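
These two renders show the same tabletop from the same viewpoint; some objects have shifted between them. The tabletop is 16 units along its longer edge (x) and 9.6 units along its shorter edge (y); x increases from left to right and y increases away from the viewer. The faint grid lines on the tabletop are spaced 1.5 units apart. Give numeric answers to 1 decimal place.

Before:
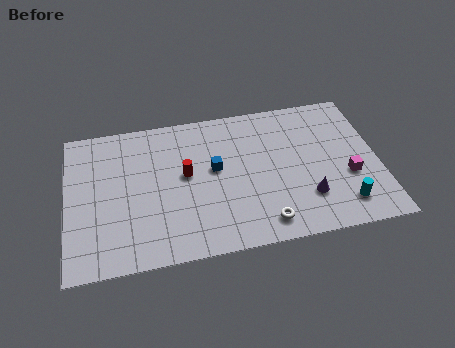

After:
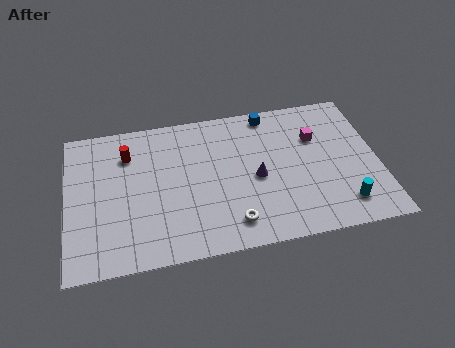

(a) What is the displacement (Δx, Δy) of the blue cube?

(3.0, 3.2)

The blue cube was at about (7.6, 5.4) and moved to about (10.6, 8.6).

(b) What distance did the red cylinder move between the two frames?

3.5

The red cylinder was near (6.1, 5.3) before and (3.2, 7.2) after, so it travelled √(2.9² + 1.9²) ≈ 3.5 units.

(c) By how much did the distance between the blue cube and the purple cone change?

-1.1

The distance was about 5.4 in the first image and 4.3 in the second, so they moved 1.1 units closer together.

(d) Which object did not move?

the cyan cylinder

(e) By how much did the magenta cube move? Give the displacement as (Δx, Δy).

(-1.5, 2.9)

The magenta cube was at about (14.4, 3.6) and moved to about (12.9, 6.5).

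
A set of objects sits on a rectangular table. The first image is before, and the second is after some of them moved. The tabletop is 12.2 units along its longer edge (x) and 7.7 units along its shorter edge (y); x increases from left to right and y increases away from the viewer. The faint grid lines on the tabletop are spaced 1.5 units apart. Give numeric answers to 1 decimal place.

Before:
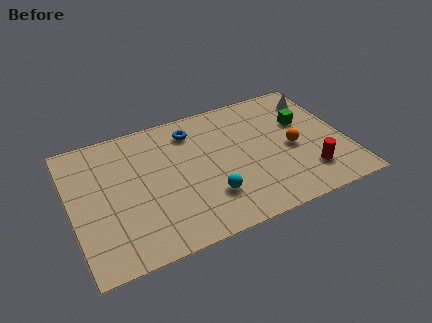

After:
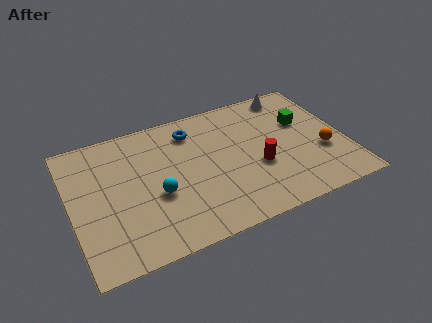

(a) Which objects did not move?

the blue torus and the green cube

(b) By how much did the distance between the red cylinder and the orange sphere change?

+1.1

They were about 1.8 units apart before and 2.9 after — 1.1 units further apart.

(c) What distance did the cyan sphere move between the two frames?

2.4

From (5.9, 2.1) to (3.7, 3.1), the cyan sphere covered √(2.2² + 1.0²) ≈ 2.4 units.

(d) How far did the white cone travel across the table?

1.3

From (11.3, 6.1) to (10.2, 6.8), the white cone covered √(1.1² + 0.7²) ≈ 1.3 units.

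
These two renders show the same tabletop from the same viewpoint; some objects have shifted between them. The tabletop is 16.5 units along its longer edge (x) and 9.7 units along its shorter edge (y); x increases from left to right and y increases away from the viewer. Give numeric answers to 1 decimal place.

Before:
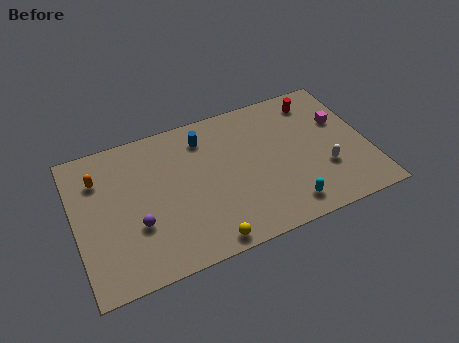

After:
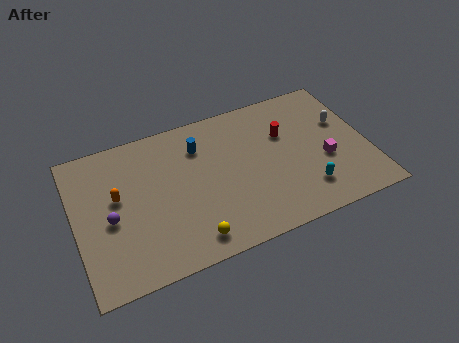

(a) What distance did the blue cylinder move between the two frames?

0.6

The blue cylinder moved from about (7.5, 7.8) to (7.2, 7.3), a distance of √(0.3² + 0.5²) ≈ 0.6.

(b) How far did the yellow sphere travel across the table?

0.9

The yellow sphere was near (6.9, 0.9) before and (6.1, 1.4) after, so it travelled √(0.8² + 0.5²) ≈ 0.9 units.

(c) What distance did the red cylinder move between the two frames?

2.6

From (14.0, 8.1) to (12.0, 6.4), the red cylinder covered √(2.0² + 1.7²) ≈ 2.6 units.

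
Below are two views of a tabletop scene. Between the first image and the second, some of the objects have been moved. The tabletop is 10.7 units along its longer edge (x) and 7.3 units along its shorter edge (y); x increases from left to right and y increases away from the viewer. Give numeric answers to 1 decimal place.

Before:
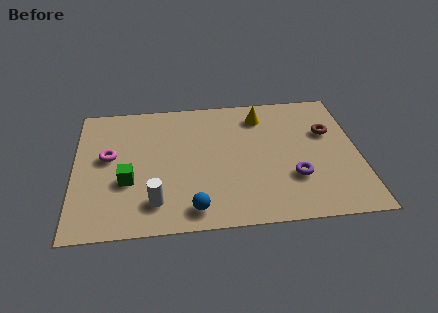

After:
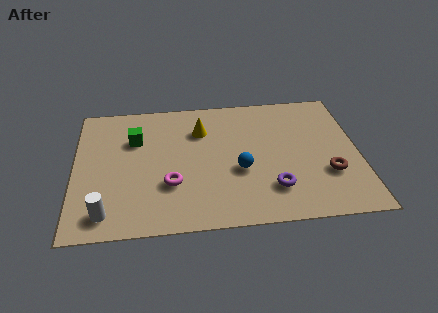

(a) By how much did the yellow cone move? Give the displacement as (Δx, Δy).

(-2.3, -0.6)

From the two frames, the yellow cone sits at roughly (7.1, 5.9) before and (4.8, 5.3) after.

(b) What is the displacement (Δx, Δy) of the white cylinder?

(-1.8, -0.4)

The white cylinder was at about (3.0, 1.5) and moved to about (1.2, 1.1).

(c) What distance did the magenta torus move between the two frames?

2.9

The magenta torus moved from about (1.3, 4.1) to (3.6, 2.4), a distance of √(2.3² + 1.7²) ≈ 2.9.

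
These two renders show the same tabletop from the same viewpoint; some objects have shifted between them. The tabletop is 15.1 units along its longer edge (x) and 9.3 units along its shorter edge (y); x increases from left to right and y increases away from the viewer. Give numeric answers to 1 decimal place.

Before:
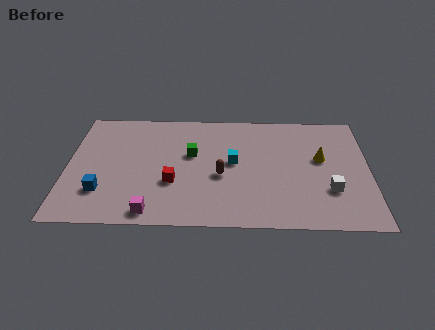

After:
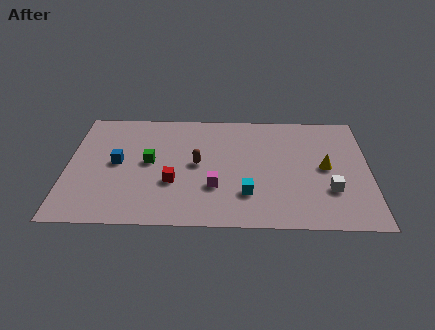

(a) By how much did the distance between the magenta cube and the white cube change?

-3.3

They were about 9.0 units apart before and 5.7 after — 3.3 units closer together.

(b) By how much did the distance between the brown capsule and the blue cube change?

-2.1

They were about 6.1 units apart before and 4.0 after — 2.1 units closer together.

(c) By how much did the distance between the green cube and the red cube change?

-0.5

The distance was about 2.5 in the first image and 2.0 in the second, so they moved 0.5 units closer together.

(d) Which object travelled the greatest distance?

the magenta cube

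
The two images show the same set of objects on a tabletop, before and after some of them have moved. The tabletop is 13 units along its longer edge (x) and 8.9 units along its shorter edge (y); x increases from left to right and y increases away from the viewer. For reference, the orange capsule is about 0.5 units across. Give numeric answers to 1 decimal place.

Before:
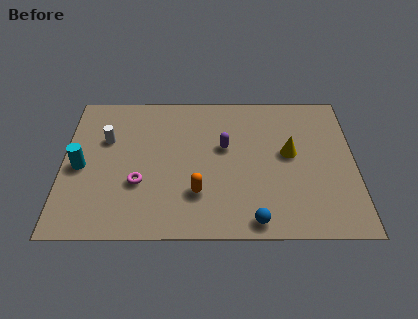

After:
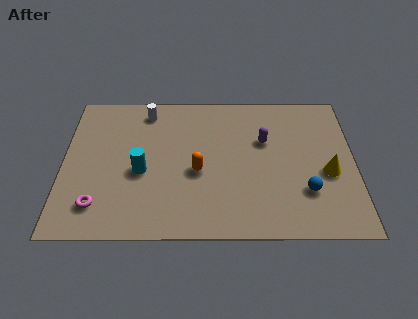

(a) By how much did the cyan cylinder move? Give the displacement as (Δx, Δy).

(2.7, -0.3)

The cyan cylinder was at about (0.8, 4.1) and moved to about (3.5, 3.8).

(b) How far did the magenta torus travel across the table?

2.2

The magenta torus moved from about (3.4, 3.1) to (1.6, 1.8), a distance of √(1.8² + 1.3²) ≈ 2.2.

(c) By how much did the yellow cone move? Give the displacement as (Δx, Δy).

(1.7, -1.2)

From the two frames, the yellow cone sits at roughly (10.1, 4.9) before and (11.8, 3.7) after.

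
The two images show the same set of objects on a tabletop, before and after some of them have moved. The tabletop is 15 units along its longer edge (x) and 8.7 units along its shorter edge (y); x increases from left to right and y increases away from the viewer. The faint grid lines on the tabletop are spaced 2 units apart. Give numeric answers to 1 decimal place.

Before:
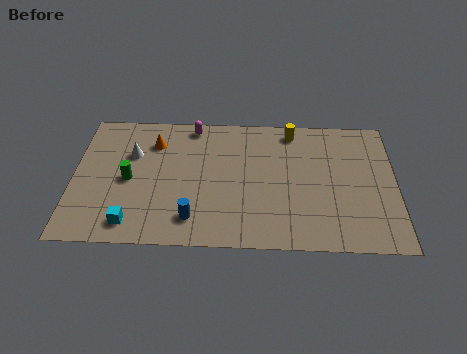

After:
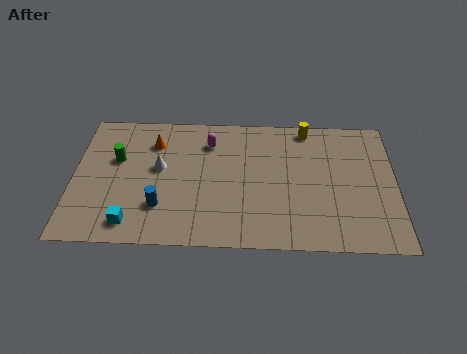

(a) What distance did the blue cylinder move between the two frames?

1.7

From (5.6, 1.7) to (4.1, 2.4), the blue cylinder covered √(1.5² + 0.7²) ≈ 1.7 units.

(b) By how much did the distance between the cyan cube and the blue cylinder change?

-1.1

Before: roughly 2.8 units apart; after: 1.7. That's 1.1 units closer together.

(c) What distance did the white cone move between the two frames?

1.6

The white cone was near (2.7, 5.8) before and (4.0, 4.9) after, so it travelled √(1.3² + 0.9²) ≈ 1.6 units.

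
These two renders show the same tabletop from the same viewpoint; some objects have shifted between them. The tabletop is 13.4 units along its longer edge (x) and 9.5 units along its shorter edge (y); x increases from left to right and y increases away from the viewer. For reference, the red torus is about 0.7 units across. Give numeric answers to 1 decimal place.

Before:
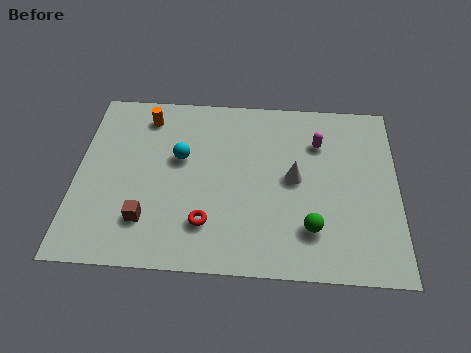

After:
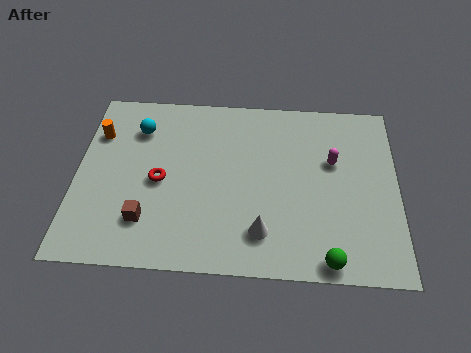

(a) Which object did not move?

the brown cube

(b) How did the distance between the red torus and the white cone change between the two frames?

+0.5

The distance was about 4.4 in the first image and 4.9 in the second, so they moved 0.5 units further apart.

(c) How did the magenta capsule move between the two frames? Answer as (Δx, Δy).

(0.6, -1.0)

From the two frames, the magenta capsule sits at roughly (10.1, 6.9) before and (10.7, 5.9) after.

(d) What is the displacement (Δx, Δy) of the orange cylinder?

(-2.0, -1.1)

The orange cylinder was at about (2.8, 7.9) and moved to about (0.8, 6.8).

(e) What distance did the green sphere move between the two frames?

1.7

The green sphere was near (9.8, 2.3) before and (10.5, 0.8) after, so it travelled √(0.7² + 1.5²) ≈ 1.7 units.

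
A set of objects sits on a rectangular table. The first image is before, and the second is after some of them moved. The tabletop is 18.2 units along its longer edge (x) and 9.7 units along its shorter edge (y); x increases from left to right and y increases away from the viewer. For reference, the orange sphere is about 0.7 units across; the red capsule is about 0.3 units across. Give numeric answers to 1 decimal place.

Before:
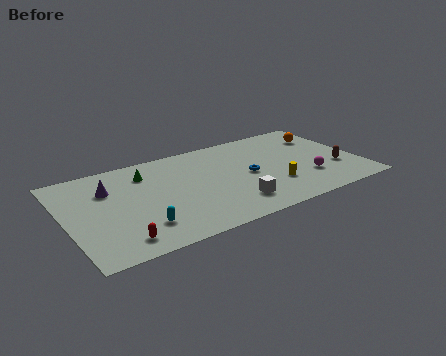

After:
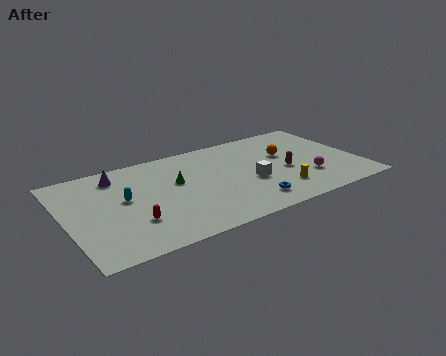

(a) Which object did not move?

the magenta sphere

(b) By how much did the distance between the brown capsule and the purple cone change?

-3.6

They were about 14.4 units apart before and 10.8 after — 3.6 units closer together.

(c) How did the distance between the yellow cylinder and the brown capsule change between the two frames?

-2.1

Before: roughly 4.1 units apart; after: 2.0. That's 2.1 units closer together.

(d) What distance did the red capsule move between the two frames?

1.7

From (2.8, 1.5) to (3.8, 2.9), the red capsule covered √(1.0² + 1.4²) ≈ 1.7 units.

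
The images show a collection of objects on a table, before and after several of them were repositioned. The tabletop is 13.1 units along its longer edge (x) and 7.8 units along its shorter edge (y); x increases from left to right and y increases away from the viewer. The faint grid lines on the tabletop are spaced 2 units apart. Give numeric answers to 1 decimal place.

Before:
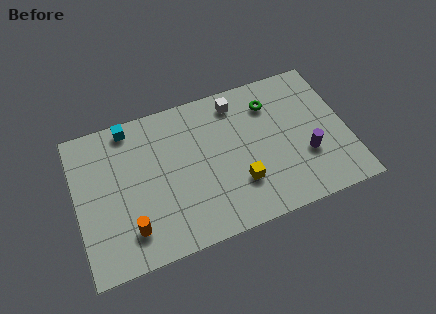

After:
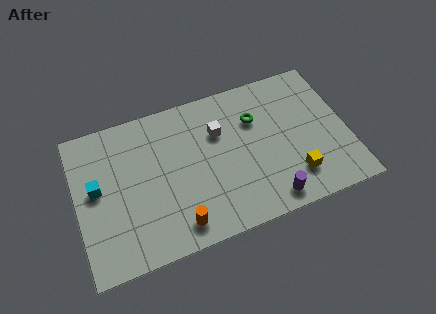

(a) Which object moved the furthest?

the cyan cube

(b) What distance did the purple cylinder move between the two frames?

2.6

From (11.0, 2.7) to (9.0, 1.0), the purple cylinder covered √(2.0² + 1.7²) ≈ 2.6 units.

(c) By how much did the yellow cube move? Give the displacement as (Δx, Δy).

(2.6, -0.5)

From the two frames, the yellow cube sits at roughly (7.7, 2.3) before and (10.3, 1.8) after.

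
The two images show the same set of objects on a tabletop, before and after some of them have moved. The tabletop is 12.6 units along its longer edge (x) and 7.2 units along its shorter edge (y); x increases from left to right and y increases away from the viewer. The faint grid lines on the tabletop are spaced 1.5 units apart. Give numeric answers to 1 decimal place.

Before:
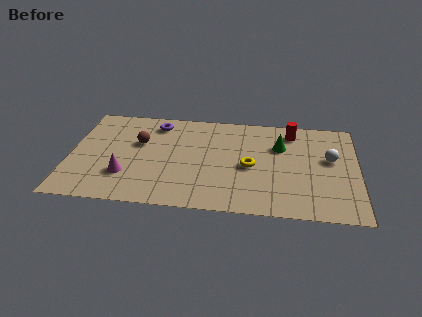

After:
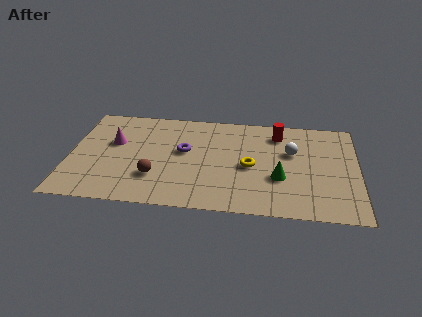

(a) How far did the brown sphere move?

2.5

The brown sphere moved from about (3.0, 4.5) to (3.8, 2.1), a distance of √(0.8² + 2.4²) ≈ 2.5.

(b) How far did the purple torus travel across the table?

2.3

The purple torus moved from about (3.7, 6.0) to (5.0, 4.1), a distance of √(1.3² + 1.9²) ≈ 2.3.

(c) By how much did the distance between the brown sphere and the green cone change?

-0.8

The distance was about 6.2 in the first image and 5.4 in the second, so they moved 0.8 units closer together.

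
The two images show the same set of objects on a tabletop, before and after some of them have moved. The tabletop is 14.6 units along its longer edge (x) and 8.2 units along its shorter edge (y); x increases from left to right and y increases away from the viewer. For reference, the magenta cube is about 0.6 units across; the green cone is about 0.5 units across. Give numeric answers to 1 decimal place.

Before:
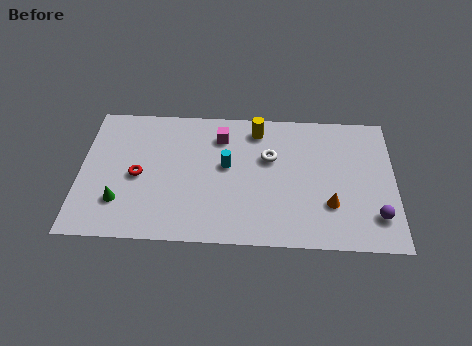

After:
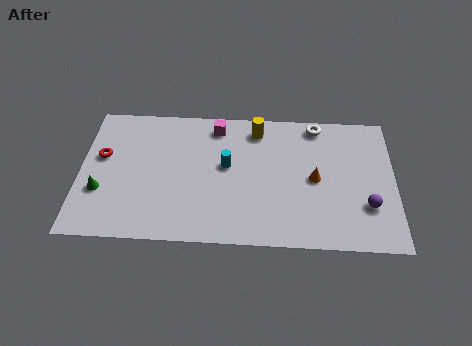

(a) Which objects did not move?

the yellow cylinder and the cyan cylinder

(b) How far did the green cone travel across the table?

1.1

From (1.9, 2.2) to (1.0, 2.8), the green cone covered √(0.9² + 0.6²) ≈ 1.1 units.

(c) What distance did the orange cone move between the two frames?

1.7

From (11.6, 2.5) to (10.9, 4.0), the orange cone covered √(0.7² + 1.5²) ≈ 1.7 units.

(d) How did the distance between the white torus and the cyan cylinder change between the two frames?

+2.9

Before: roughly 2.1 units apart; after: 5.0. That's 2.9 units further apart.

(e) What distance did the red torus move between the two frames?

2.0

The red torus moved from about (2.7, 3.8) to (1.0, 4.9), a distance of √(1.7² + 1.1²) ≈ 2.0.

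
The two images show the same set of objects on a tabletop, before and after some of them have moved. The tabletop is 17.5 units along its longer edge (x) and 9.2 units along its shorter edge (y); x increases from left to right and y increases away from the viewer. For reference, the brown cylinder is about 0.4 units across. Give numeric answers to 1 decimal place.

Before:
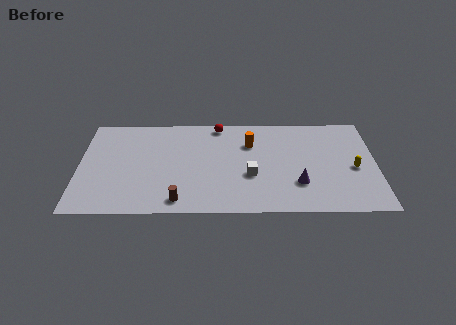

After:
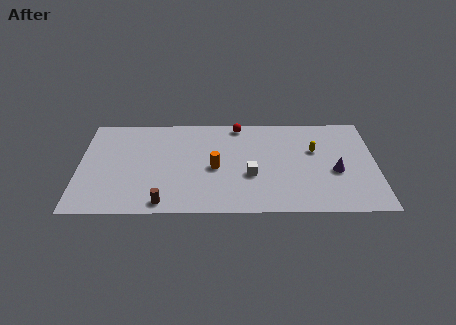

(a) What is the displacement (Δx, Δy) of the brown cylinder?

(-0.9, -0.2)

From the two frames, the brown cylinder sits at roughly (5.9, 1.2) before and (5.0, 1.0) after.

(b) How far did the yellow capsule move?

2.9

The yellow capsule moved from about (16.2, 4.1) to (13.9, 5.8), a distance of √(2.3² + 1.7²) ≈ 2.9.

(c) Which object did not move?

the white cube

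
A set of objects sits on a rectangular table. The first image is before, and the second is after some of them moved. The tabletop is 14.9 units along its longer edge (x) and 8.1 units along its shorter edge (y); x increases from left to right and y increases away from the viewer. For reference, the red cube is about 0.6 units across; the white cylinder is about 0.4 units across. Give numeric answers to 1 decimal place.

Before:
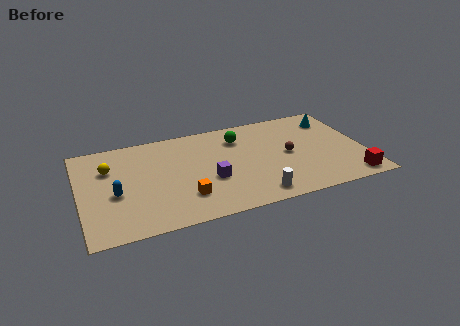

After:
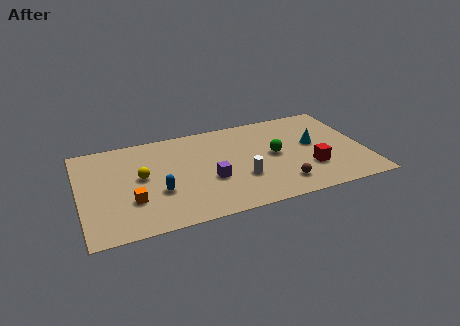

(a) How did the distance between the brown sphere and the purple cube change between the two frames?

-0.4

Before: roughly 4.3 units apart; after: 3.9. That's 0.4 units closer together.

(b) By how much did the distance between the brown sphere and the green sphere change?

-0.7

The distance was about 3.3 in the first image and 2.6 in the second, so they moved 0.7 units closer together.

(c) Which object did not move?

the purple cube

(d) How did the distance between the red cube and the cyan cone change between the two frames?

-3.4

The distance was about 5.4 in the first image and 2.0 in the second, so they moved 3.4 units closer together.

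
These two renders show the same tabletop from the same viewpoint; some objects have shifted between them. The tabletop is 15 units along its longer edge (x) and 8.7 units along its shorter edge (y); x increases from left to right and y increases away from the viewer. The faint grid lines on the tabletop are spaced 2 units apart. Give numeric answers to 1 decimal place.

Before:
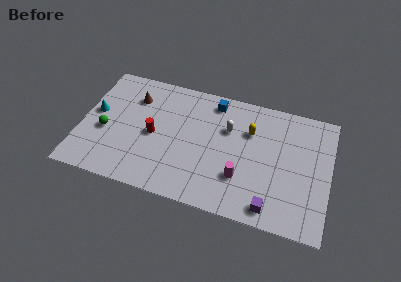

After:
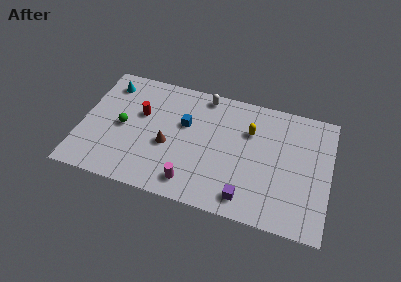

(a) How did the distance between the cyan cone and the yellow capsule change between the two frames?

-0.6

Before: roughly 9.4 units apart; after: 8.8. That's 0.6 units closer together.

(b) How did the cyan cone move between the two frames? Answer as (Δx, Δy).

(0.6, 2.3)

From the two frames, the cyan cone sits at roughly (0.8, 4.8) before and (1.4, 7.1) after.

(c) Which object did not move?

the yellow capsule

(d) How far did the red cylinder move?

1.6

From (4.4, 4.1) to (3.5, 5.4), the red cylinder covered √(0.9² + 1.3²) ≈ 1.6 units.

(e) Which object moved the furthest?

the brown cone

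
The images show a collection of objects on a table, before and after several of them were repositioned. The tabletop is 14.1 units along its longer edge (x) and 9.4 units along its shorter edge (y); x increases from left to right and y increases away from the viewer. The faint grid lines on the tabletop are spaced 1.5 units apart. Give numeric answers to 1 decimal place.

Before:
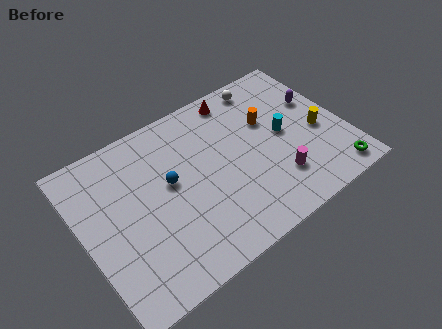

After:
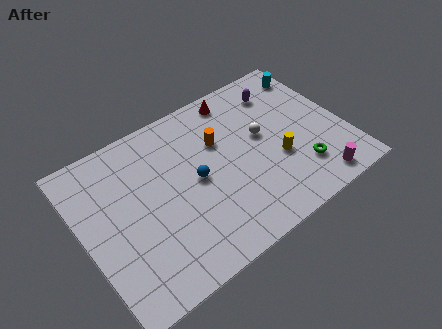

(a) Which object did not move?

the red cone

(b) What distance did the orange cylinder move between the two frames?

2.7

The orange cylinder was near (10.3, 6.0) before and (7.6, 6.2) after, so it travelled √(2.7² + 0.2²) ≈ 2.7 units.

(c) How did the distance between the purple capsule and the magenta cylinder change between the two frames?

+1.8

The distance was about 4.6 in the first image and 6.4 in the second, so they moved 1.8 units further apart.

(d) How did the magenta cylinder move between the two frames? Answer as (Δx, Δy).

(1.9, -1.3)

From the two frames, the magenta cylinder sits at roughly (10.0, 2.4) before and (11.9, 1.1) after.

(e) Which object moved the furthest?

the cyan cylinder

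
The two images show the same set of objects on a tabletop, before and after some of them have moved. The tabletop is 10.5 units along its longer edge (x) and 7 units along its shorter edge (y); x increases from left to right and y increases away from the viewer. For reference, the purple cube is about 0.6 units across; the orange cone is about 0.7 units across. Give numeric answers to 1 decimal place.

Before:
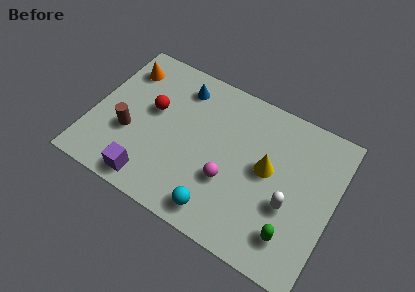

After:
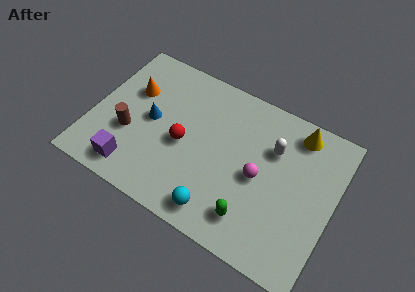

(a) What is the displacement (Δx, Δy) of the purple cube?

(-0.8, 0.2)

The purple cube was at about (2.9, 0.9) and moved to about (2.1, 1.1).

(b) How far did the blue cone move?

2.3

The blue cone moved from about (3.5, 5.7) to (2.5, 3.6), a distance of √(1.0² + 2.1²) ≈ 2.3.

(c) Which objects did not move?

the cyan sphere and the brown cylinder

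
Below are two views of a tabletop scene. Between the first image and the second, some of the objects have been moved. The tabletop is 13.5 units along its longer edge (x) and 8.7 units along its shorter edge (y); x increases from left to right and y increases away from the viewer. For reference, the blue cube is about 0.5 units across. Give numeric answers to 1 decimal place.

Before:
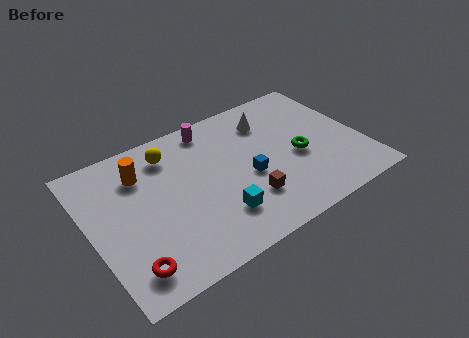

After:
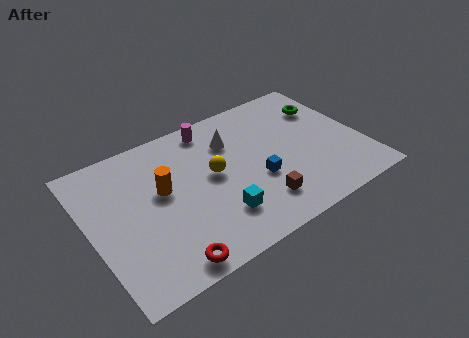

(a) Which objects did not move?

the cyan cube and the magenta cylinder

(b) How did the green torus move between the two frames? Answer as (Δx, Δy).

(1.9, 2.5)

The green torus was at about (10.3, 3.8) and moved to about (12.2, 6.3).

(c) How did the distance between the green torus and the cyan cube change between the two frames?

+2.8

They were about 4.7 units apart before and 7.5 after — 2.8 units further apart.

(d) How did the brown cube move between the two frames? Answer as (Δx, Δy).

(0.5, -0.5)

From the two frames, the brown cube sits at roughly (7.4, 2.4) before and (7.9, 1.9) after.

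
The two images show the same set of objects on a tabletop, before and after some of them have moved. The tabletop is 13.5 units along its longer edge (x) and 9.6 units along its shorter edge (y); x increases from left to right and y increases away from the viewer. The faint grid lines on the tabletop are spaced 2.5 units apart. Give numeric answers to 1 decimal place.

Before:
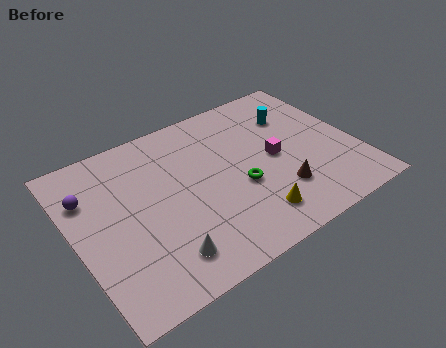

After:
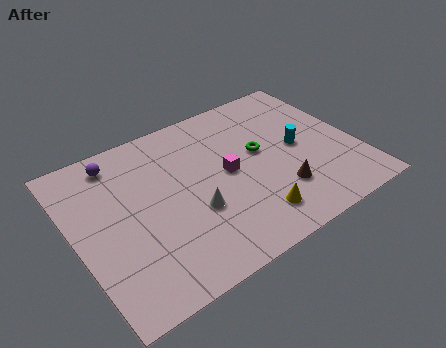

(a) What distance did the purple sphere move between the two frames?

2.1

From (0.9, 6.8) to (2.5, 8.2), the purple sphere covered √(1.6² + 1.4²) ≈ 2.1 units.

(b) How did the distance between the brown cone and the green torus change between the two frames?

+0.7

Before: roughly 2.1 units apart; after: 2.8. That's 0.7 units further apart.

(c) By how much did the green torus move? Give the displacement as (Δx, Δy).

(1.3, 1.6)

From the two frames, the green torus sits at roughly (7.7, 3.8) before and (9.0, 5.4) after.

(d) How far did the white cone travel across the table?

2.5

From (3.6, 1.8) to (5.4, 3.5), the white cone covered √(1.8² + 1.7²) ≈ 2.5 units.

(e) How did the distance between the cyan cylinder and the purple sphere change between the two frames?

-1.1

The distance was about 10.1 in the first image and 9.0 in the second, so they moved 1.1 units closer together.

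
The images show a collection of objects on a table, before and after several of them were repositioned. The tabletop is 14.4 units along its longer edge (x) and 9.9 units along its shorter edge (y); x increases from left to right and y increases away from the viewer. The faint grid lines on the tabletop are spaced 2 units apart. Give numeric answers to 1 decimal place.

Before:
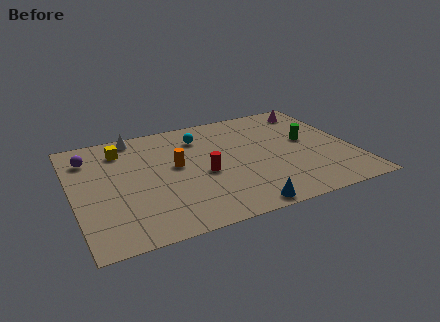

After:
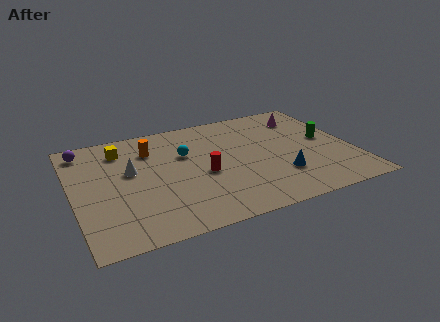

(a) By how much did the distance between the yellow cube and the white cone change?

+0.8

The distance was about 1.3 in the first image and 2.1 in the second, so they moved 0.8 units further apart.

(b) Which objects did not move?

the red cylinder and the yellow cube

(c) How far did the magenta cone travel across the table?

0.8

From (12.9, 8.4) to (12.4, 7.8), the magenta cone covered √(0.5² + 0.6²) ≈ 0.8 units.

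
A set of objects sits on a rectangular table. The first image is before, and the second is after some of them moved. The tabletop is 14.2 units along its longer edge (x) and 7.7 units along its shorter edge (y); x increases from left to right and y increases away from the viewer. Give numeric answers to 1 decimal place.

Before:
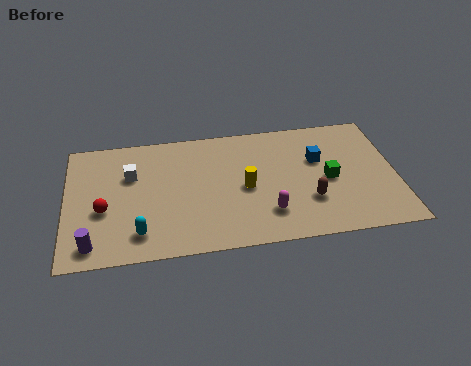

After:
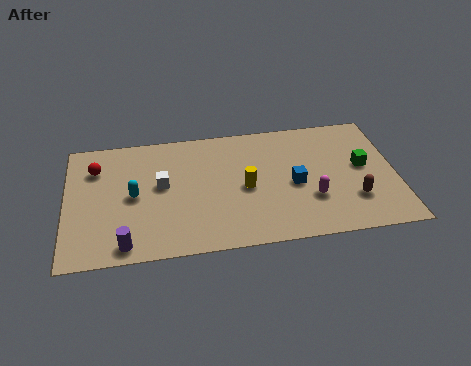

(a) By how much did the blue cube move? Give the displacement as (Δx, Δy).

(-1.1, -1.4)

The blue cube started near (10.9, 4.9) and ended near (9.8, 3.5).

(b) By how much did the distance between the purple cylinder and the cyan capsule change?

+0.9

The distance was about 2.0 in the first image and 2.9 in the second, so they moved 0.9 units further apart.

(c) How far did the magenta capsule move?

2.0

From (8.6, 1.9) to (10.5, 2.5), the magenta capsule covered √(1.9² + 0.6²) ≈ 2.0 units.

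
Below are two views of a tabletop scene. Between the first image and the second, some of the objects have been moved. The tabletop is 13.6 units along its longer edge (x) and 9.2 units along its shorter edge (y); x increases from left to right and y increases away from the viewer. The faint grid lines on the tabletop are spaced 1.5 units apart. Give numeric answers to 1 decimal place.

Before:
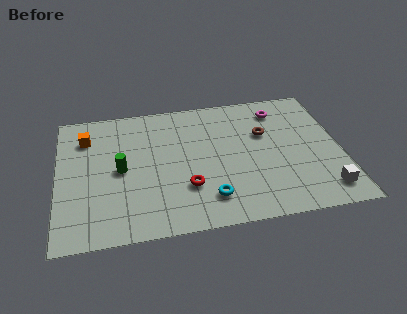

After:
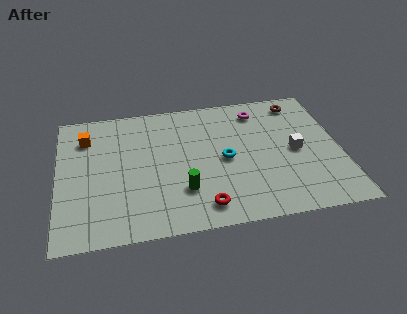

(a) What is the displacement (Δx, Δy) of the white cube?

(-1.2, 2.9)

From the two frames, the white cube sits at roughly (12.6, 1.5) before and (11.4, 4.4) after.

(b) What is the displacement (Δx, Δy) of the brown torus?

(1.8, 2.0)

The brown torus was at about (10.0, 5.9) and moved to about (11.8, 7.9).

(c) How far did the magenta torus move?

1.0

The magenta torus was near (10.8, 7.5) before and (9.8, 7.6) after, so it travelled √(1.0² + 0.1²) ≈ 1.0 units.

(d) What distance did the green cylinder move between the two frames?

3.5

The green cylinder was near (3.0, 4.5) before and (5.9, 2.6) after, so it travelled √(2.9² + 1.9²) ≈ 3.5 units.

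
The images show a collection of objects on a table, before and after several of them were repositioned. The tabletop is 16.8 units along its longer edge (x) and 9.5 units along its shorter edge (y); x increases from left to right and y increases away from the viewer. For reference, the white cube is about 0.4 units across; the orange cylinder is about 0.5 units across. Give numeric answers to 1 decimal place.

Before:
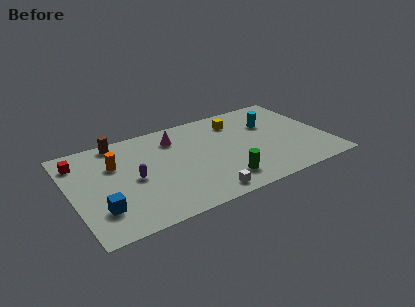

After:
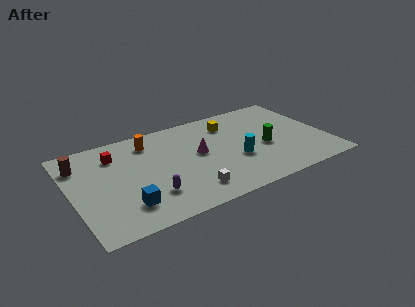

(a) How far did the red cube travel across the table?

2.3

The red cube moved from about (0.8, 7.6) to (3.1, 7.3), a distance of √(2.3² + 0.3²) ≈ 2.3.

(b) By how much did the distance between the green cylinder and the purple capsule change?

+2.0

They were about 6.1 units apart before and 8.1 after — 2.0 units further apart.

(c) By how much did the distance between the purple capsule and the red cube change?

+0.6

The distance was about 4.5 in the first image and 5.1 in the second, so they moved 0.6 units further apart.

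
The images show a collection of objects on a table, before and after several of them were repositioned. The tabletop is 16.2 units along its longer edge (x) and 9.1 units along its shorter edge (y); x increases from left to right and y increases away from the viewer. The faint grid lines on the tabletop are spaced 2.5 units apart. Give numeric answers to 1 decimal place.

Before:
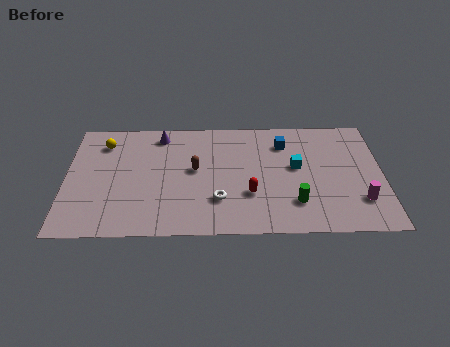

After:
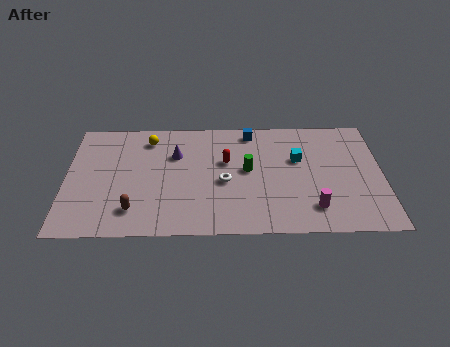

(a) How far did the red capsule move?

2.9

The red capsule moved from about (9.4, 3.0) to (8.2, 5.6), a distance of √(1.2² + 2.6²) ≈ 2.9.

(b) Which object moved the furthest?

the brown capsule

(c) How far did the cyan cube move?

0.6

The cyan cube moved from about (11.8, 5.1) to (11.9, 5.7), a distance of √(0.1² + 0.6²) ≈ 0.6.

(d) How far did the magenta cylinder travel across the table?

2.5

The magenta cylinder moved from about (15.0, 2.4) to (12.6, 1.9), a distance of √(2.4² + 0.5²) ≈ 2.5.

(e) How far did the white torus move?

1.4

From (7.8, 2.6) to (8.1, 4.0), the white torus covered √(0.3² + 1.4²) ≈ 1.4 units.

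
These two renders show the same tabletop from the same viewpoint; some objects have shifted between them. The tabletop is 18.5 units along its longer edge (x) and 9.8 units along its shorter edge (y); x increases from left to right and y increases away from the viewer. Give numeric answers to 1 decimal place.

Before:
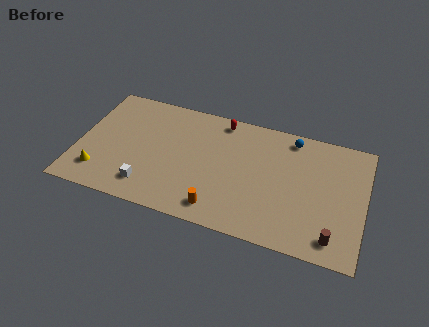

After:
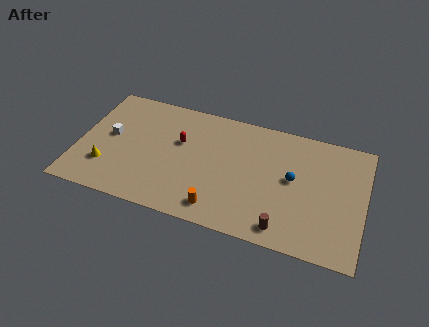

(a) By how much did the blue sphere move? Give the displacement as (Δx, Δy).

(0.3, -3.3)

The blue sphere was at about (13.6, 8.6) and moved to about (13.9, 5.3).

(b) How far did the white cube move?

4.4

From (4.8, 1.9) to (2.0, 5.3), the white cube covered √(2.8² + 3.4²) ≈ 4.4 units.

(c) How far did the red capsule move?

3.6

The red capsule was near (9.0, 8.7) before and (6.5, 6.1) after, so it travelled √(2.5² + 2.6²) ≈ 3.6 units.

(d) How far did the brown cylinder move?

3.1

The brown cylinder was near (16.7, 1.5) before and (13.6, 1.3) after, so it travelled √(3.1² + 0.2²) ≈ 3.1 units.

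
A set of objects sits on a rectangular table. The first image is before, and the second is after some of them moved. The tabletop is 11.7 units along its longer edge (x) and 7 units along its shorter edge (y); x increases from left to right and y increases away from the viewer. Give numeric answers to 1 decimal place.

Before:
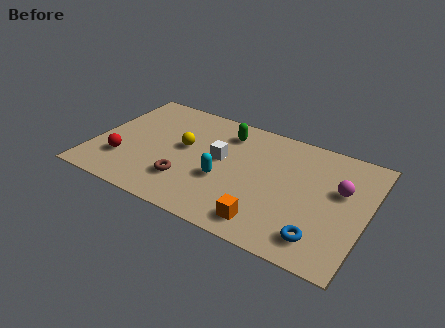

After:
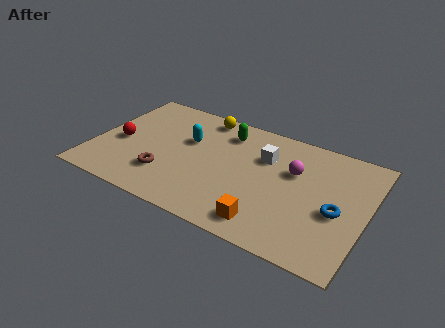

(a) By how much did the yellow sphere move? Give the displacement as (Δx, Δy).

(0.5, 2.3)

From the two frames, the yellow sphere sits at roughly (3.8, 3.9) before and (4.3, 6.2) after.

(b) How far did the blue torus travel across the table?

1.8

From (10.0, 1.3) to (10.5, 3.0), the blue torus covered √(0.5² + 1.7²) ≈ 1.8 units.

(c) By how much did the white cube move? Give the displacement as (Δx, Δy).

(1.8, 0.9)

The white cube was at about (5.4, 3.9) and moved to about (7.2, 4.8).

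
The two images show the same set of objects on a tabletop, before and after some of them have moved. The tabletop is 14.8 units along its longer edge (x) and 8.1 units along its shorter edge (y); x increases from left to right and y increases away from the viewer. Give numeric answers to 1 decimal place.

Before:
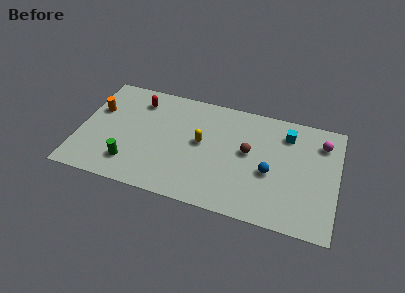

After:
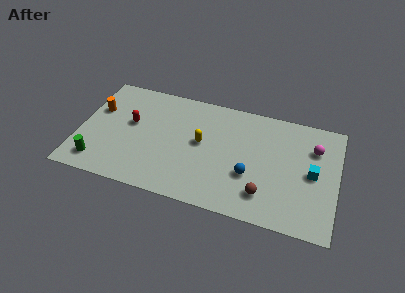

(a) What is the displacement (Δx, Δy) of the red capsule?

(-0.3, -1.8)

The red capsule was at about (3.2, 6.5) and moved to about (2.9, 4.7).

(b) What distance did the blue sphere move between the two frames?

1.2

The blue sphere was near (11.0, 3.4) before and (9.9, 2.9) after, so it travelled √(1.1² + 0.5²) ≈ 1.2 units.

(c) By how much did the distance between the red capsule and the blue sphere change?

-1.2

The distance was about 8.4 in the first image and 7.2 in the second, so they moved 1.2 units closer together.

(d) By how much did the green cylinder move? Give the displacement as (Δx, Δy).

(-1.8, -0.4)

The green cylinder started near (3.1, 1.8) and ended near (1.3, 1.4).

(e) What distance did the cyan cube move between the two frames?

2.9

The cyan cube was near (11.8, 6.4) before and (13.4, 4.0) after, so it travelled √(1.6² + 2.4²) ≈ 2.9 units.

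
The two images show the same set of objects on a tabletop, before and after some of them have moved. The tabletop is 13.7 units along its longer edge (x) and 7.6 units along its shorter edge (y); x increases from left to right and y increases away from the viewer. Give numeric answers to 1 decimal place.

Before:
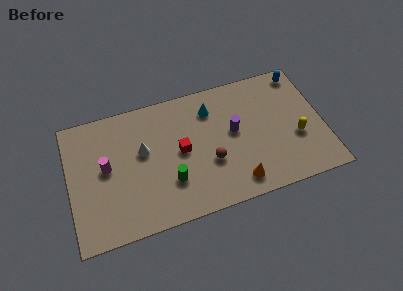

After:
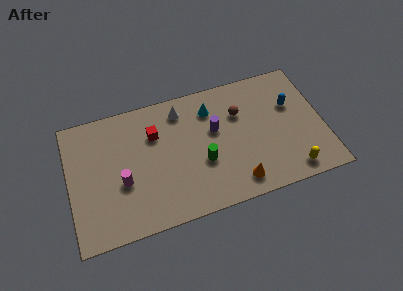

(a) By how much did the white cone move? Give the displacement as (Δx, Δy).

(2.2, 1.8)

The white cone started near (4.0, 4.5) and ended near (6.2, 6.3).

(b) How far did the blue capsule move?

1.9

The blue capsule moved from about (12.8, 6.7) to (12.1, 4.9), a distance of √(0.7² + 1.8²) ≈ 1.9.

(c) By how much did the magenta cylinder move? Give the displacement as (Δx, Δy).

(0.8, -1.1)

The magenta cylinder started near (2.0, 4.1) and ended near (2.8, 3.0).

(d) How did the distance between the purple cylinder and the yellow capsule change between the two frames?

+1.7

The distance was about 3.5 in the first image and 5.2 in the second, so they moved 1.7 units further apart.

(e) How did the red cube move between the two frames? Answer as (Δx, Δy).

(-1.3, 1.4)

The red cube was at about (6.0, 3.9) and moved to about (4.7, 5.3).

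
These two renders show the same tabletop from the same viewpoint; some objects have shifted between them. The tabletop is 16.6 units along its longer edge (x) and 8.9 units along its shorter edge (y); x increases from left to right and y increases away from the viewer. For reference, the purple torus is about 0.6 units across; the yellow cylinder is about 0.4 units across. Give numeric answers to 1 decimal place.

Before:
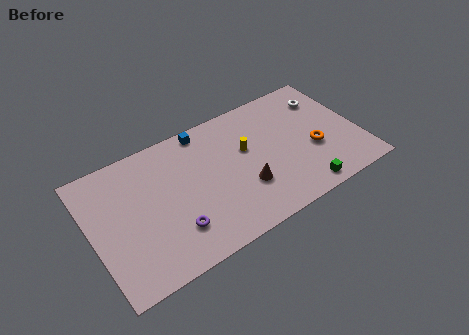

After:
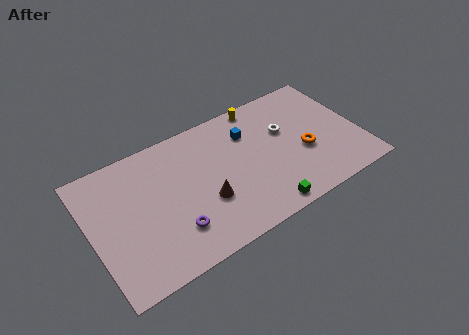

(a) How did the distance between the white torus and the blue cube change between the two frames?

-5.3

They were about 7.7 units apart before and 2.4 after — 5.3 units closer together.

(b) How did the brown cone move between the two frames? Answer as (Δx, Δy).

(-2.4, 0.3)

The brown cone started near (9.2, 2.9) and ended near (6.8, 3.2).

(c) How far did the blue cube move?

3.0

The blue cube was near (7.4, 8.0) before and (10.0, 6.5) after, so it travelled √(2.6² + 1.5²) ≈ 3.0 units.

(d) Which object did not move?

the purple torus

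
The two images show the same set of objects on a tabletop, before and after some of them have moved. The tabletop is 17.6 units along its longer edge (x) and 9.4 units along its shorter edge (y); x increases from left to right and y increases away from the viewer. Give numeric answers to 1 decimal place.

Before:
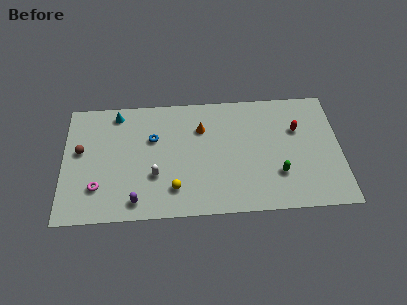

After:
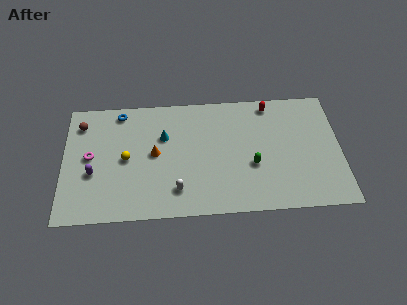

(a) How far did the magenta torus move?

2.5

The magenta torus was near (2.2, 2.5) before and (1.7, 4.9) after, so it travelled √(0.5² + 2.4²) ≈ 2.5 units.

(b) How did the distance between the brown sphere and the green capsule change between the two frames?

-1.2

Before: roughly 12.8 units apart; after: 11.6. That's 1.2 units closer together.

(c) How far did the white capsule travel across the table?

1.8

From (5.8, 3.2) to (7.2, 2.0), the white capsule covered √(1.4² + 1.2²) ≈ 1.8 units.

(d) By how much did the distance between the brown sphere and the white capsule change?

+3.0

They were about 5.2 units apart before and 8.2 after — 3.0 units further apart.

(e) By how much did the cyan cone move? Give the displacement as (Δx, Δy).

(3.0, -2.0)

The cyan cone was at about (3.4, 8.2) and moved to about (6.4, 6.2).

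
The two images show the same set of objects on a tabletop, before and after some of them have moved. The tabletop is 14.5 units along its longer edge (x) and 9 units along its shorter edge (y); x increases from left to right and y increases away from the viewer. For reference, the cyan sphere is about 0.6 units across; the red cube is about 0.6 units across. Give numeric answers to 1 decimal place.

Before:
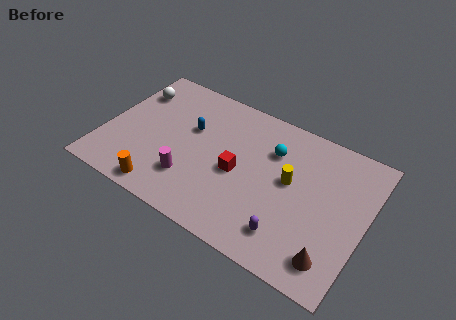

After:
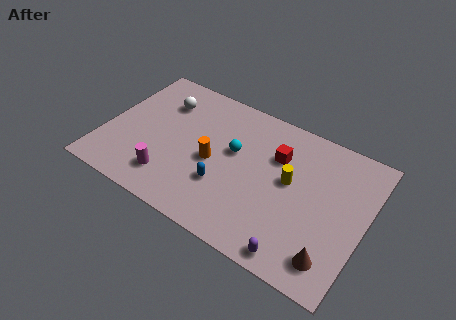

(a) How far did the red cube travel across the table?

2.8

The red cube was near (7.5, 4.1) before and (9.4, 6.2) after, so it travelled √(1.9² + 2.1²) ≈ 2.8 units.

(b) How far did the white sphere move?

1.7

From (1.1, 6.7) to (2.8, 6.7), the white sphere covered √(1.7² + 0.0²) ≈ 1.7 units.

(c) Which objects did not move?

the brown cone and the yellow cylinder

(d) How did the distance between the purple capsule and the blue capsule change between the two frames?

-2.4

The distance was about 7.2 in the first image and 4.8 in the second, so they moved 2.4 units closer together.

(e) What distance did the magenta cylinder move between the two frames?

1.2

From (5.1, 2.4) to (4.0, 1.9), the magenta cylinder covered √(1.1² + 0.5²) ≈ 1.2 units.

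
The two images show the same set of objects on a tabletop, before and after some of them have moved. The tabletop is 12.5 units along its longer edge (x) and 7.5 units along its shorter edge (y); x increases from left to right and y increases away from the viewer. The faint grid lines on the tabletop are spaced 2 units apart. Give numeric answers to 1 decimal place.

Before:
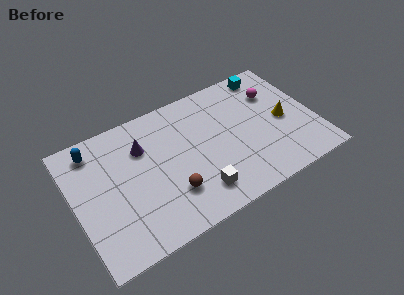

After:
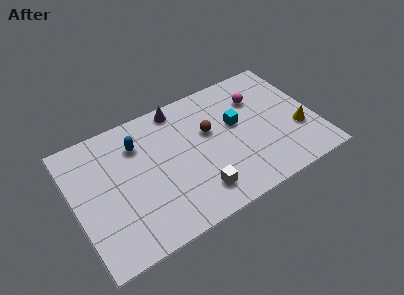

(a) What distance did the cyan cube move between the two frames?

3.0

From (10.6, 6.6) to (8.5, 4.4), the cyan cube covered √(2.1² + 2.2²) ≈ 3.0 units.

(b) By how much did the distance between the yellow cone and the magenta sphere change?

+1.5

The distance was about 1.8 in the first image and 3.3 in the second, so they moved 1.5 units further apart.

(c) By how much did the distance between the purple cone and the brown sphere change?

-0.9

Before: roughly 3.4 units apart; after: 2.5. That's 0.9 units closer together.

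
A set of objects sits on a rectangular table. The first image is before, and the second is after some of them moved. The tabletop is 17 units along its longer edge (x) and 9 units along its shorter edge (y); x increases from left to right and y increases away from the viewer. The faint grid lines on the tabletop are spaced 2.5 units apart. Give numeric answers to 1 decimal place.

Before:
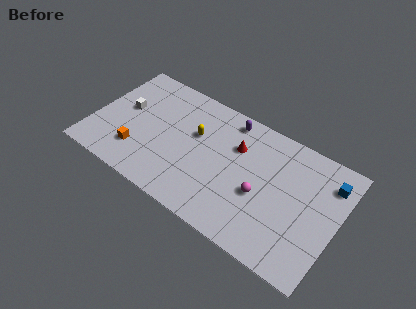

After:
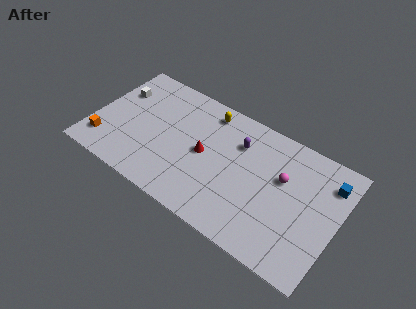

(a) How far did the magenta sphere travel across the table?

2.2

From (11.9, 3.7) to (13.1, 5.6), the magenta sphere covered √(1.2² + 1.9²) ≈ 2.2 units.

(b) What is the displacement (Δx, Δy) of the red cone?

(-2.0, -1.7)

The red cone started near (9.8, 6.2) and ended near (7.8, 4.5).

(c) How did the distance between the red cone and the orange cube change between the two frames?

-0.3

The distance was about 7.5 in the first image and 7.2 in the second, so they moved 0.3 units closer together.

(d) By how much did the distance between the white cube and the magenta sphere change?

+1.8

The distance was about 10.0 in the first image and 11.8 in the second, so they moved 1.8 units further apart.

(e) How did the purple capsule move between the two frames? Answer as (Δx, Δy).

(0.9, -1.4)

The purple capsule started near (9.0, 7.9) and ended near (9.9, 6.5).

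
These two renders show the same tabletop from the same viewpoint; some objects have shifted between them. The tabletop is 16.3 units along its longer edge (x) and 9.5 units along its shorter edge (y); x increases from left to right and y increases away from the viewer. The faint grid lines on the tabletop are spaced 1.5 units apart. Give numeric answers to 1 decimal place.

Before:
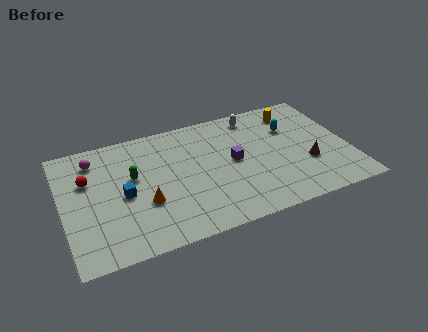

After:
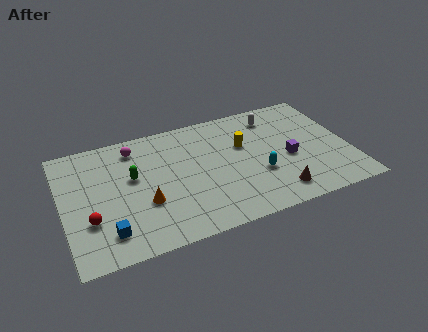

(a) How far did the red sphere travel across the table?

3.1

The red sphere was near (1.5, 6.2) before and (1.4, 3.1) after, so it travelled √(0.1² + 3.1²) ≈ 3.1 units.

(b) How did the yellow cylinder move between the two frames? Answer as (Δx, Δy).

(-3.2, -1.8)

From the two frames, the yellow cylinder sits at roughly (13.6, 7.8) before and (10.4, 6.0) after.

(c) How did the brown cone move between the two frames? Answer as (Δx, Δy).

(-2.0, -1.7)

From the two frames, the brown cone sits at roughly (13.8, 3.3) before and (11.8, 1.6) after.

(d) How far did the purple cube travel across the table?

3.2

The purple cube moved from about (9.7, 4.9) to (12.8, 4.1), a distance of √(3.1² + 0.8²) ≈ 3.2.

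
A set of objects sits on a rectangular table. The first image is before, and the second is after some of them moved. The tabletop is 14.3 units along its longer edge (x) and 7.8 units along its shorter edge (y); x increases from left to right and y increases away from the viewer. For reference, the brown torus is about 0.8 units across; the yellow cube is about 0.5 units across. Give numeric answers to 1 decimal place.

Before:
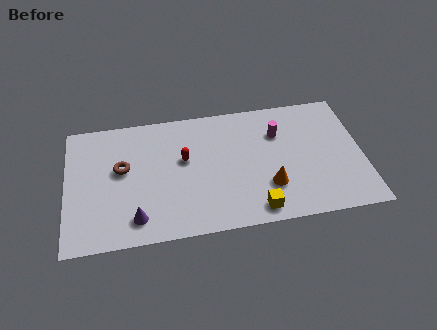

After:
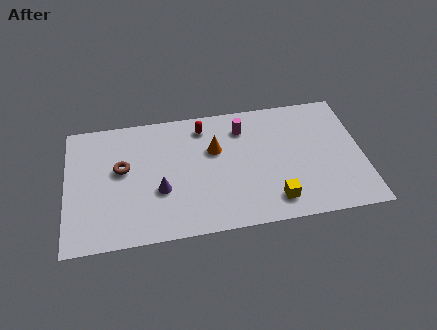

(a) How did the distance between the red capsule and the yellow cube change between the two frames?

+1.1

They were about 4.9 units apart before and 6.0 after — 1.1 units further apart.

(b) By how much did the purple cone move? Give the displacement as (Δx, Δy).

(1.2, 1.5)

From the two frames, the purple cone sits at roughly (3.3, 1.4) before and (4.5, 2.9) after.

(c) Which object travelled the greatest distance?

the orange cone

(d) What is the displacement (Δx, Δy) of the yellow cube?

(0.9, 0.4)

From the two frames, the yellow cube sits at roughly (9.0, 1.0) before and (9.9, 1.4) after.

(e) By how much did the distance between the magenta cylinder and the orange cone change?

-1.5

The distance was about 3.3 in the first image and 1.8 in the second, so they moved 1.5 units closer together.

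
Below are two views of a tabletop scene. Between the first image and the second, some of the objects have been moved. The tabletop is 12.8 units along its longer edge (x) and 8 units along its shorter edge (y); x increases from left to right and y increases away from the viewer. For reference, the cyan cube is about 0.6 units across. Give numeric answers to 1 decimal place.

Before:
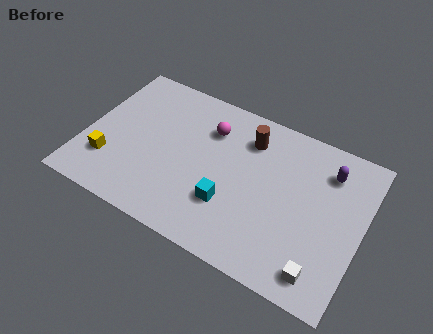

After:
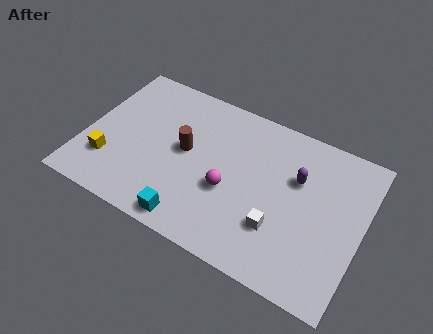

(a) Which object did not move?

the yellow cube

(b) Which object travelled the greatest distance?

the brown cylinder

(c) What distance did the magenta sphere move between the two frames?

3.0

From (5.5, 5.9) to (6.8, 3.2), the magenta sphere covered √(1.3² + 2.7²) ≈ 3.0 units.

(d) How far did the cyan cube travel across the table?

2.2

The cyan cube moved from about (6.9, 2.5) to (5.4, 0.9), a distance of √(1.5² + 1.6²) ≈ 2.2.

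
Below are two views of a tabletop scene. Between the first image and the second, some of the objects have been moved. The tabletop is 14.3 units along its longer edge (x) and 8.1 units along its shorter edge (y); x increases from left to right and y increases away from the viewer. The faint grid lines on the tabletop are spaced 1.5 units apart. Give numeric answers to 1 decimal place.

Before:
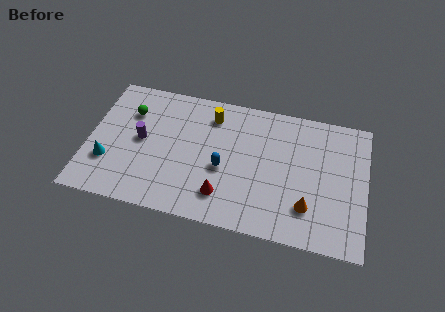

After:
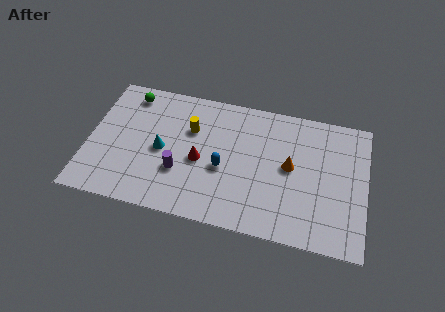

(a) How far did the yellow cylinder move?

1.5

From (6.2, 6.5) to (5.2, 5.4), the yellow cylinder covered √(1.0² + 1.1²) ≈ 1.5 units.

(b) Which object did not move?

the blue capsule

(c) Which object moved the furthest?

the cyan cone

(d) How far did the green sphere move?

1.1

From (2.0, 5.8) to (1.9, 6.9), the green sphere covered √(0.1² + 1.1²) ≈ 1.1 units.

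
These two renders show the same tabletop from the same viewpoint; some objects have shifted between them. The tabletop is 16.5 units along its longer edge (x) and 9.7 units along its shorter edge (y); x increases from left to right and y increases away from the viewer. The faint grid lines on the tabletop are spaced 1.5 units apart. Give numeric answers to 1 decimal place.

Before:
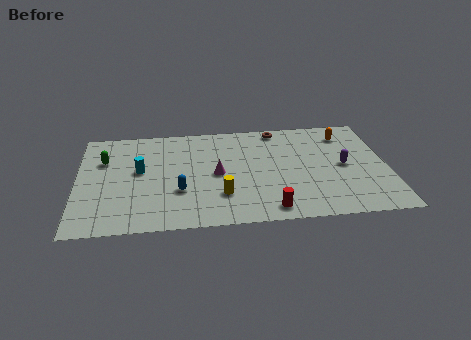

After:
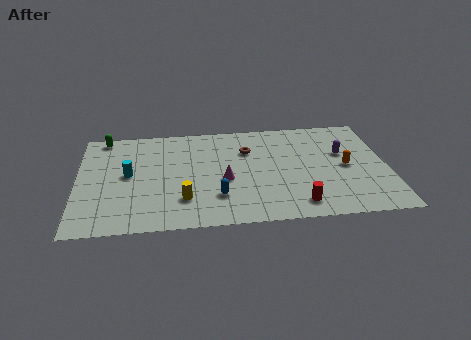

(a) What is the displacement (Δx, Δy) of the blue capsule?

(2.0, -0.7)

The blue capsule started near (5.4, 3.3) and ended near (7.4, 2.6).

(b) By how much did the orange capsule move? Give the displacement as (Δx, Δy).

(-0.1, -3.1)

The orange capsule started near (14.4, 7.8) and ended near (14.3, 4.7).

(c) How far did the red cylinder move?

1.5

The red cylinder moved from about (10.1, 1.2) to (11.6, 1.5), a distance of √(1.5² + 0.3²) ≈ 1.5.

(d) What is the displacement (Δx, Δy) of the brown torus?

(-1.7, -1.9)

The brown torus started near (10.8, 8.7) and ended near (9.1, 6.8).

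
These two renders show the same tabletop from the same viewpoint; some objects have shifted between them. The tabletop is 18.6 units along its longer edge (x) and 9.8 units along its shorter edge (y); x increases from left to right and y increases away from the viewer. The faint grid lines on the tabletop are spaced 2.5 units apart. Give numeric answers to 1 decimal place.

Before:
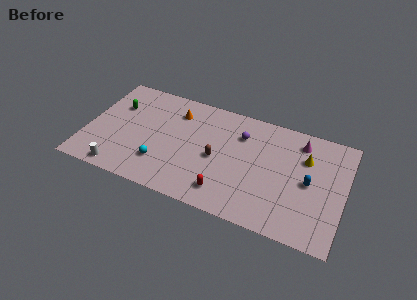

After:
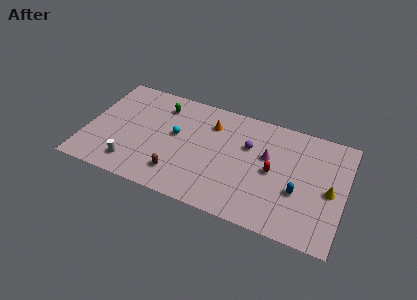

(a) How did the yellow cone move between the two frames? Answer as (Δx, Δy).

(1.9, -2.2)

The yellow cone was at about (15.7, 6.8) and moved to about (17.6, 4.6).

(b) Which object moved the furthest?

the red capsule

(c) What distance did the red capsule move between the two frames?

4.3

From (10.4, 1.8) to (13.5, 4.8), the red capsule covered √(3.1² + 3.0²) ≈ 4.3 units.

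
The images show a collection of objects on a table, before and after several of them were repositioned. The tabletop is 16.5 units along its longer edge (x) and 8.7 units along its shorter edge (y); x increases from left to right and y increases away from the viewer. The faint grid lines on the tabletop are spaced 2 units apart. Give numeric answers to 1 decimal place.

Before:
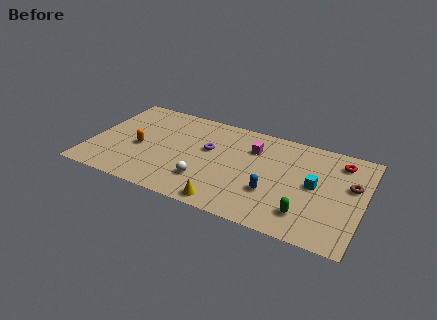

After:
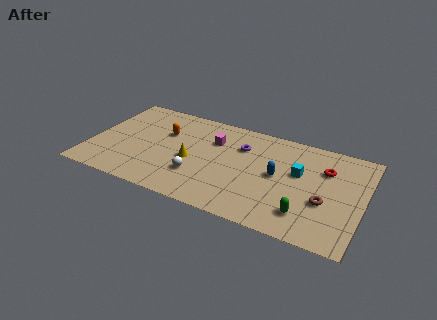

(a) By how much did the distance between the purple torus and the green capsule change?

-0.9

The distance was about 7.0 in the first image and 6.1 in the second, so they moved 0.9 units closer together.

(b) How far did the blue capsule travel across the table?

1.6

From (11.2, 2.9) to (11.4, 4.5), the blue capsule covered √(0.2² + 1.6²) ≈ 1.6 units.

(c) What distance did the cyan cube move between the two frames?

1.2

The cyan cube moved from about (13.6, 4.5) to (12.6, 5.2), a distance of √(1.0² + 0.7²) ≈ 1.2.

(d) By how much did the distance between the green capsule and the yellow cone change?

+2.6

The distance was about 4.7 in the first image and 7.3 in the second, so they moved 2.6 units further apart.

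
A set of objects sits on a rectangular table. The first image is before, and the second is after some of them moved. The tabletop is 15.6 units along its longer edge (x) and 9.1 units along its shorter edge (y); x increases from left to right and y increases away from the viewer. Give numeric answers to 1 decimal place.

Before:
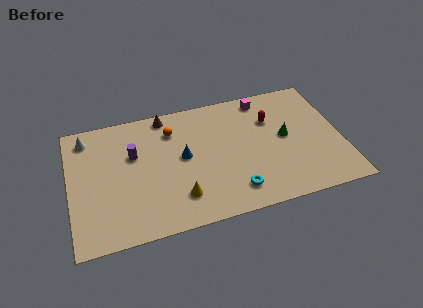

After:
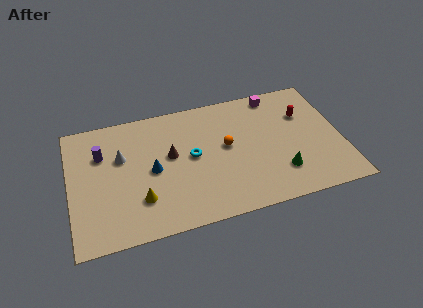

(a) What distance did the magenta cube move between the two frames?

0.7

The magenta cube moved from about (11.4, 8.0) to (12.1, 8.1), a distance of √(0.7² + 0.1²) ≈ 0.7.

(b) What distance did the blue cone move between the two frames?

1.9

From (6.5, 4.9) to (4.7, 4.4), the blue cone covered √(1.8² + 0.5²) ≈ 1.9 units.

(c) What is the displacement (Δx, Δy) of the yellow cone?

(-2.2, 0.4)

From the two frames, the yellow cone sits at roughly (6.1, 2.1) before and (3.9, 2.5) after.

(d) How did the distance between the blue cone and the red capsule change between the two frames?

+3.7

The distance was about 5.4 in the first image and 9.1 in the second, so they moved 3.7 units further apart.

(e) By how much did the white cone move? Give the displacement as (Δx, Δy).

(1.9, -1.9)

From the two frames, the white cone sits at roughly (1.1, 7.7) before and (3.0, 5.8) after.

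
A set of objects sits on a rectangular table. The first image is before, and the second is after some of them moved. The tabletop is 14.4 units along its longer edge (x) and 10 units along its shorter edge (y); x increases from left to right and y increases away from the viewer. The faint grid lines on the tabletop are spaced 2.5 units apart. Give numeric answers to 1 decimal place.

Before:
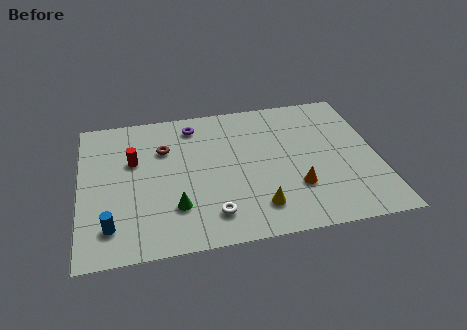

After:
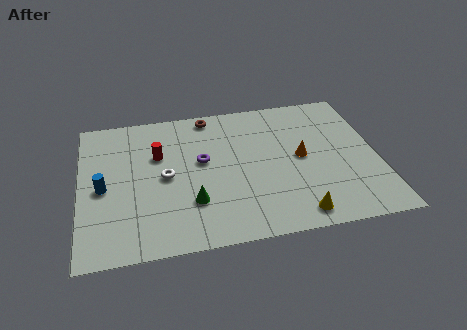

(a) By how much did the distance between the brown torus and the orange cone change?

-1.5

Before: roughly 7.3 units apart; after: 5.8. That's 1.5 units closer together.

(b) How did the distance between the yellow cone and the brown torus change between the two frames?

+2.2

Before: roughly 6.5 units apart; after: 8.7. That's 2.2 units further apart.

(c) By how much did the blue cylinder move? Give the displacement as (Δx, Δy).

(-0.3, 2.6)

The blue cylinder was at about (1.4, 2.0) and moved to about (1.1, 4.6).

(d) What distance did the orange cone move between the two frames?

2.1

The orange cone was near (10.3, 3.0) before and (10.7, 5.1) after, so it travelled √(0.4² + 2.1²) ≈ 2.1 units.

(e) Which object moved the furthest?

the white torus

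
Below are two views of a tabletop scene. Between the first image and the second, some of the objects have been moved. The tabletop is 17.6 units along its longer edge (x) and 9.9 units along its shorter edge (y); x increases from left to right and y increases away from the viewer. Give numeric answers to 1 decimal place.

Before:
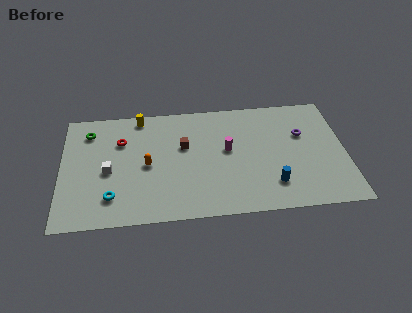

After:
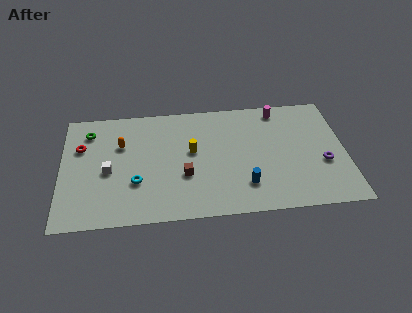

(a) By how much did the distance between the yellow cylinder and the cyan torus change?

-2.7

The distance was about 6.9 in the first image and 4.2 in the second, so they moved 2.7 units closer together.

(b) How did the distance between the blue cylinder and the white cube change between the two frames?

-1.7

They were about 10.3 units apart before and 8.6 after — 1.7 units closer together.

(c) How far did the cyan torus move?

1.9

The cyan torus was near (3.1, 2.2) before and (4.6, 3.3) after, so it travelled √(1.5² + 1.1²) ≈ 1.9 units.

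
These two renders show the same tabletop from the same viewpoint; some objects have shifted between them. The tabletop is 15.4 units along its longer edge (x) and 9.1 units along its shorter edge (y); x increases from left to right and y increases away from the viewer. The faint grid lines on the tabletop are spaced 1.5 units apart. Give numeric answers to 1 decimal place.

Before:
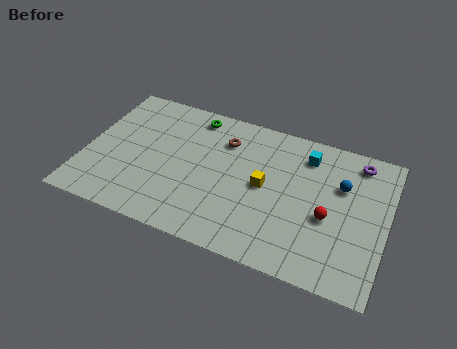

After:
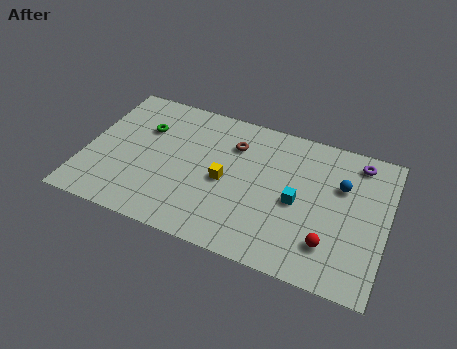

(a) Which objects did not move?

the purple torus and the blue sphere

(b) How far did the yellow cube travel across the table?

2.0

The yellow cube moved from about (9.2, 4.6) to (7.2, 4.2), a distance of √(2.0² + 0.4²) ≈ 2.0.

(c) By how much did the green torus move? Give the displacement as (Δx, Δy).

(-2.4, -1.7)

From the two frames, the green torus sits at roughly (5.2, 7.9) before and (2.8, 6.2) after.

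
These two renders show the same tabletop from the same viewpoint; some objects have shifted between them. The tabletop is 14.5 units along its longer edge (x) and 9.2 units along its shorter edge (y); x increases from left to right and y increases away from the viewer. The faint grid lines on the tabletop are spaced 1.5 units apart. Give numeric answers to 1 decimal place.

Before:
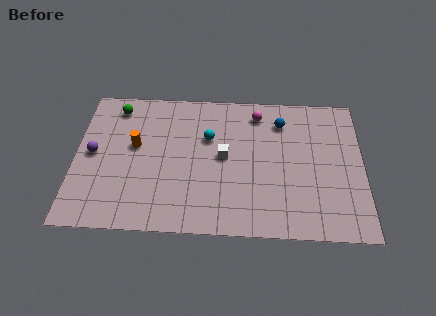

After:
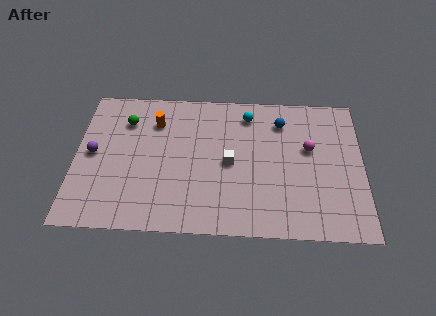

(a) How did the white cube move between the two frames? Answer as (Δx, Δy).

(0.3, -0.4)

The white cube started near (7.5, 4.8) and ended near (7.8, 4.4).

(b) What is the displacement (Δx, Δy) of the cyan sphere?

(2.0, 1.6)

The cyan sphere was at about (6.7, 6.0) and moved to about (8.7, 7.6).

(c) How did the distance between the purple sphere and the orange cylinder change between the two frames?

+1.6

Before: roughly 2.2 units apart; after: 3.8. That's 1.6 units further apart.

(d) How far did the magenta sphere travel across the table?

3.4

From (9.2, 7.7) to (11.8, 5.5), the magenta sphere covered √(2.6² + 2.2²) ≈ 3.4 units.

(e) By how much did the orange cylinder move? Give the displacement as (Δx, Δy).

(1.0, 1.6)

The orange cylinder started near (3.0, 5.3) and ended near (4.0, 6.9).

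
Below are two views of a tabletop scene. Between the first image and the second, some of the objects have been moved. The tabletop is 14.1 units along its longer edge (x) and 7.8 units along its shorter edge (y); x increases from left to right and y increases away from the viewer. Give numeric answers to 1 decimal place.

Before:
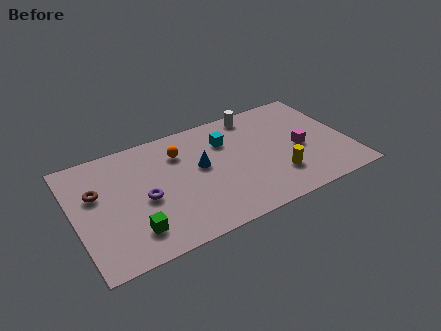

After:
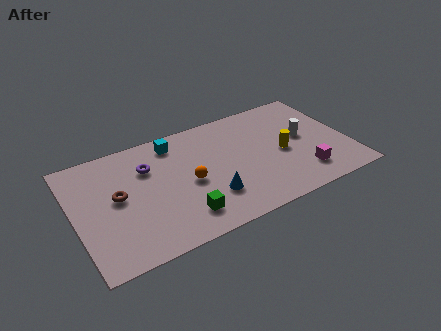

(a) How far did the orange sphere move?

2.2

The orange sphere moved from about (5.6, 5.8) to (5.8, 3.6), a distance of √(0.2² + 2.2²) ≈ 2.2.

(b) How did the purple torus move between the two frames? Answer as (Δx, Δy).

(0.4, 2.0)

The purple torus started near (3.5, 3.5) and ended near (3.9, 5.5).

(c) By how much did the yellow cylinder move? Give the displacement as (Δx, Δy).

(0.5, 1.5)

The yellow cylinder was at about (10.2, 2.1) and moved to about (10.7, 3.6).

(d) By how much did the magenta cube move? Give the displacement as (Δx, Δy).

(-0.1, -1.8)

From the two frames, the magenta cube sits at roughly (11.6, 3.5) before and (11.5, 1.7) after.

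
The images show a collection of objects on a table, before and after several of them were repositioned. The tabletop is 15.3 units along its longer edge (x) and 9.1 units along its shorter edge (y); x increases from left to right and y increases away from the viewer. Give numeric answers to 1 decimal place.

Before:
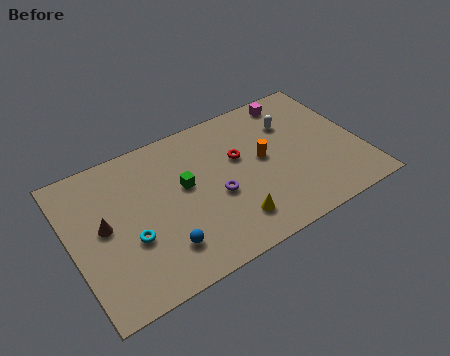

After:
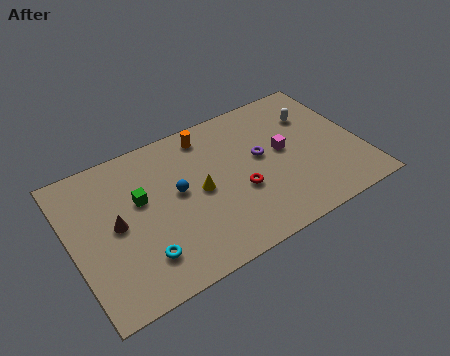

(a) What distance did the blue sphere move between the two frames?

3.1

The blue sphere was near (4.4, 2.1) before and (5.6, 5.0) after, so it travelled √(1.2² + 2.9²) ≈ 3.1 units.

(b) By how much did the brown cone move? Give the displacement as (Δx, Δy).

(0.6, -0.2)

The brown cone started near (1.7, 4.8) and ended near (2.3, 4.6).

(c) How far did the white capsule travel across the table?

1.2

The white capsule was near (12.0, 6.5) before and (13.2, 6.5) after, so it travelled √(1.2² + 0.0²) ≈ 1.2 units.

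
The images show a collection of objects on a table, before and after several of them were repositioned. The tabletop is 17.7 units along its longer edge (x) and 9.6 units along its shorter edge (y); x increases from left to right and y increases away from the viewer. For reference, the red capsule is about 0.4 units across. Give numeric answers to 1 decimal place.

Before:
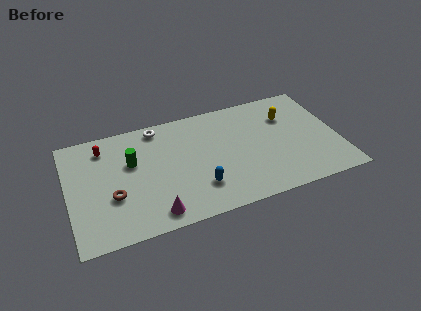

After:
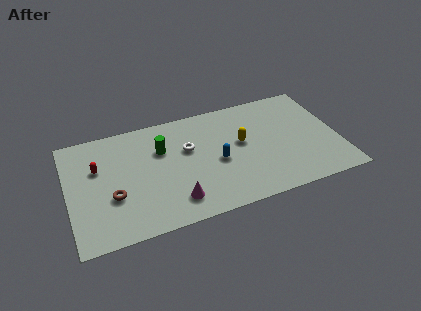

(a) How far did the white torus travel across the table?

3.1

From (6.1, 8.5) to (7.9, 6.0), the white torus covered √(1.8² + 2.5²) ≈ 3.1 units.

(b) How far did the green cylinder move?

2.1

The green cylinder moved from about (4.2, 6.0) to (6.2, 6.5), a distance of √(2.0² + 0.5²) ≈ 2.1.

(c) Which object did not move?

the brown torus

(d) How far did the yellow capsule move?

3.5

The yellow capsule moved from about (14.6, 6.8) to (11.4, 5.4), a distance of √(3.2² + 1.4²) ≈ 3.5.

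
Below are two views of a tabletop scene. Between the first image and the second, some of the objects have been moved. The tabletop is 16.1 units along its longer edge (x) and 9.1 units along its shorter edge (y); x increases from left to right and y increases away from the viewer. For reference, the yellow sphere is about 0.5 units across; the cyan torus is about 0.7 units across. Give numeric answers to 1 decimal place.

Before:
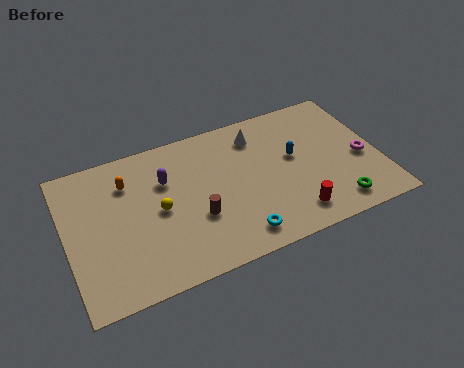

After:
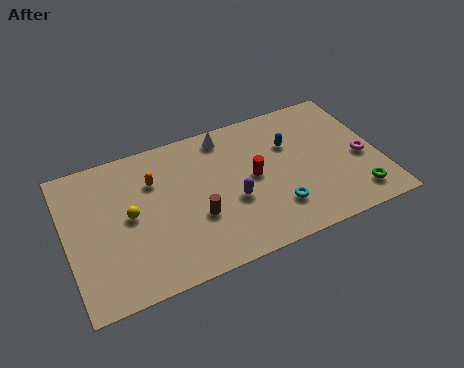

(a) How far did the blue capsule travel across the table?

0.9

The blue capsule was near (11.8, 5.2) before and (11.7, 6.1) after, so it travelled √(0.1² + 0.9²) ≈ 0.9 units.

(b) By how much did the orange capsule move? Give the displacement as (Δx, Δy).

(1.3, -0.4)

The orange capsule was at about (3.3, 6.8) and moved to about (4.6, 6.4).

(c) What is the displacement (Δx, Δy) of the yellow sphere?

(-1.5, 0.2)

The yellow sphere was at about (4.7, 4.5) and moved to about (3.2, 4.7).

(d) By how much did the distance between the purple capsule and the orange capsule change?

+2.7

Before: roughly 2.0 units apart; after: 4.7. That's 2.7 units further apart.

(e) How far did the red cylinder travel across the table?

3.5

The red cylinder was near (11.3, 1.6) before and (9.6, 4.7) after, so it travelled √(1.7² + 3.1²) ≈ 3.5 units.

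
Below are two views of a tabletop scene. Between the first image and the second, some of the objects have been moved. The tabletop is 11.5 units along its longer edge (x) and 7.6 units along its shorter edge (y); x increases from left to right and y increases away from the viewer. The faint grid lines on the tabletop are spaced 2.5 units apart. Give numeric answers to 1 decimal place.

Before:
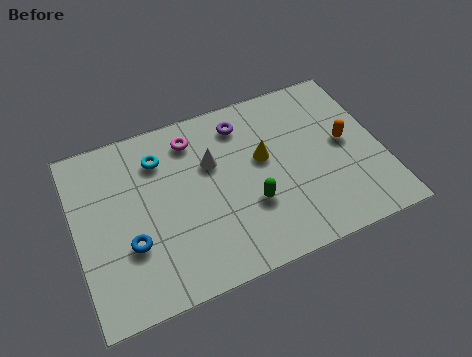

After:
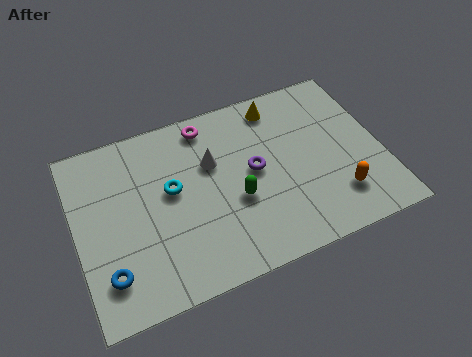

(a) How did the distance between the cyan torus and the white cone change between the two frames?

-0.4

The distance was about 2.1 in the first image and 1.7 in the second, so they moved 0.4 units closer together.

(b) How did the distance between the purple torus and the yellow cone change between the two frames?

+0.9

They were about 1.9 units apart before and 2.8 after — 0.9 units further apart.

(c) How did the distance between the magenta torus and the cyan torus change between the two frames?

+1.4

Before: roughly 1.4 units apart; after: 2.8. That's 1.4 units further apart.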